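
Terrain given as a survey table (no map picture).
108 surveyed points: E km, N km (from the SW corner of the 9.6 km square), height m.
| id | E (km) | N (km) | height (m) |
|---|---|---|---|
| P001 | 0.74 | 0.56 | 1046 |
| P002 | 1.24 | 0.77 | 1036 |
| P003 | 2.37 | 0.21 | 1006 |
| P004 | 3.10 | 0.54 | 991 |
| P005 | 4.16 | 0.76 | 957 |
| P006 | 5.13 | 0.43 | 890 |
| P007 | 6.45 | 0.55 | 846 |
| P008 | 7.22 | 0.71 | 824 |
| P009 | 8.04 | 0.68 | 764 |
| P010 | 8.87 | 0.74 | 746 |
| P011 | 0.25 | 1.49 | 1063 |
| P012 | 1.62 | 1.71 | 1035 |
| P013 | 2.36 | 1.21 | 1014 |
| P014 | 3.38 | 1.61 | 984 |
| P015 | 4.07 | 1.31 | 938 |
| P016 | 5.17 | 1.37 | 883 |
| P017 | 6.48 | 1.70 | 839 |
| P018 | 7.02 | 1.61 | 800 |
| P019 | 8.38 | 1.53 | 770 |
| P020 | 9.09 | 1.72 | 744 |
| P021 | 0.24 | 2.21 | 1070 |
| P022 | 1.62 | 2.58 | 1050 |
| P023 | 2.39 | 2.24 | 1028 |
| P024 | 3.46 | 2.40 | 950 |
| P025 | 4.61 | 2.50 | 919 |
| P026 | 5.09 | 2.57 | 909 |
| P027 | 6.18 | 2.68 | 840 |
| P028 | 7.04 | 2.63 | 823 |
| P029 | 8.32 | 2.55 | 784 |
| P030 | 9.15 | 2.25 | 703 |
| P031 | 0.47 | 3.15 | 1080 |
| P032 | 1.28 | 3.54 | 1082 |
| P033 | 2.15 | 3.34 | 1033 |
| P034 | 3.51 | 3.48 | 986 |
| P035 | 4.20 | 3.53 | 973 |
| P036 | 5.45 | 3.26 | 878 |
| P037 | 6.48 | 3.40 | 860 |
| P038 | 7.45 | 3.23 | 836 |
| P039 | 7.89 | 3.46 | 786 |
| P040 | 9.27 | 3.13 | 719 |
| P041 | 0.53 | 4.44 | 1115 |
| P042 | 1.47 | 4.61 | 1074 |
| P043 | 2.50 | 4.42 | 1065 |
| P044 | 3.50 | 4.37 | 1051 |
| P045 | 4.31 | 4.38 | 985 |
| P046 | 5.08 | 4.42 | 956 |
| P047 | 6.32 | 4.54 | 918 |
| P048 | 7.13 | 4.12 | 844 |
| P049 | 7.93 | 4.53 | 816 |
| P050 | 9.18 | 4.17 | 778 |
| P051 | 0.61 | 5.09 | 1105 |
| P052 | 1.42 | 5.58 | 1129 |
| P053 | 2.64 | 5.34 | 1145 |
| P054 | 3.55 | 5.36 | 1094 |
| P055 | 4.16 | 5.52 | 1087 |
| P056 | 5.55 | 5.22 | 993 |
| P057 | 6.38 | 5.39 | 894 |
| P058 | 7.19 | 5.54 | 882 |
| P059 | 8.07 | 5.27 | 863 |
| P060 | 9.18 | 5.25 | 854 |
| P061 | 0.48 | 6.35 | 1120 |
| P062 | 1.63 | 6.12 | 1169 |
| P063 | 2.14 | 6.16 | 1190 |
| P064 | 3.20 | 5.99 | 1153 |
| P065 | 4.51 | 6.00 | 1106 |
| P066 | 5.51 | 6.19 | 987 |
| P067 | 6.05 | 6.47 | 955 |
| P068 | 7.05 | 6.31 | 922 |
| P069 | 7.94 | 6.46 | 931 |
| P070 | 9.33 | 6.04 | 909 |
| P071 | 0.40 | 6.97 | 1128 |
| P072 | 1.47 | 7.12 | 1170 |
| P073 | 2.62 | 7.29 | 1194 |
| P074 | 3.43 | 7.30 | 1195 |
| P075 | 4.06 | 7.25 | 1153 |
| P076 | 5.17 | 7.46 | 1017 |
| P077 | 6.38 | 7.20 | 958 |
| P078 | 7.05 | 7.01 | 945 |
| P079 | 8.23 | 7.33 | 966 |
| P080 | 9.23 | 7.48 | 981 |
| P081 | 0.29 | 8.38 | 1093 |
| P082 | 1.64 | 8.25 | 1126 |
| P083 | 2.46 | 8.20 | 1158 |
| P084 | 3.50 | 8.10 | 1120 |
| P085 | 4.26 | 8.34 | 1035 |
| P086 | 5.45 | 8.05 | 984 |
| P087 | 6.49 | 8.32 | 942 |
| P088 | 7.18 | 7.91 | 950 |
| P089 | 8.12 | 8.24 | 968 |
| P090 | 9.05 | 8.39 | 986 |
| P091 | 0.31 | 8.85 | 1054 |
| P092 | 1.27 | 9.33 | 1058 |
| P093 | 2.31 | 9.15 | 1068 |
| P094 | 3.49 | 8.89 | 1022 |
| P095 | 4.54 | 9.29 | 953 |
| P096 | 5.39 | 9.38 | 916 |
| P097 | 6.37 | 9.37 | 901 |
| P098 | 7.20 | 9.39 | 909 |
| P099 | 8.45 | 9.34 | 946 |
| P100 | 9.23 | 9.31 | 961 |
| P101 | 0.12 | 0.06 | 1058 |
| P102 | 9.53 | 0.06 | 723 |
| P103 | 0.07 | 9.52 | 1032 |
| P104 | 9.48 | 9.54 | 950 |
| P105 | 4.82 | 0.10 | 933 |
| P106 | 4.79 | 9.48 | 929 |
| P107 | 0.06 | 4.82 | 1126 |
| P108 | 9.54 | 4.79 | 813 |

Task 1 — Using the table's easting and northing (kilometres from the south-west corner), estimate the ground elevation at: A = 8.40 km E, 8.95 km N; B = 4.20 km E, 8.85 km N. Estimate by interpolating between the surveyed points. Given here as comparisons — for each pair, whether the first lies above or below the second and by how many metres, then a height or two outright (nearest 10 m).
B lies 40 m above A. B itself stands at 1000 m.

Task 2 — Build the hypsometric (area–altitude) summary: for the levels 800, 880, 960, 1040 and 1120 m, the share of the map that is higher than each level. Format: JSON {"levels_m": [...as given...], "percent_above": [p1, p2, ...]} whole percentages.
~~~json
{"levels_m": [800, 880, 960, 1040, 1120], "percent_above": [90, 78, 55, 32, 12]}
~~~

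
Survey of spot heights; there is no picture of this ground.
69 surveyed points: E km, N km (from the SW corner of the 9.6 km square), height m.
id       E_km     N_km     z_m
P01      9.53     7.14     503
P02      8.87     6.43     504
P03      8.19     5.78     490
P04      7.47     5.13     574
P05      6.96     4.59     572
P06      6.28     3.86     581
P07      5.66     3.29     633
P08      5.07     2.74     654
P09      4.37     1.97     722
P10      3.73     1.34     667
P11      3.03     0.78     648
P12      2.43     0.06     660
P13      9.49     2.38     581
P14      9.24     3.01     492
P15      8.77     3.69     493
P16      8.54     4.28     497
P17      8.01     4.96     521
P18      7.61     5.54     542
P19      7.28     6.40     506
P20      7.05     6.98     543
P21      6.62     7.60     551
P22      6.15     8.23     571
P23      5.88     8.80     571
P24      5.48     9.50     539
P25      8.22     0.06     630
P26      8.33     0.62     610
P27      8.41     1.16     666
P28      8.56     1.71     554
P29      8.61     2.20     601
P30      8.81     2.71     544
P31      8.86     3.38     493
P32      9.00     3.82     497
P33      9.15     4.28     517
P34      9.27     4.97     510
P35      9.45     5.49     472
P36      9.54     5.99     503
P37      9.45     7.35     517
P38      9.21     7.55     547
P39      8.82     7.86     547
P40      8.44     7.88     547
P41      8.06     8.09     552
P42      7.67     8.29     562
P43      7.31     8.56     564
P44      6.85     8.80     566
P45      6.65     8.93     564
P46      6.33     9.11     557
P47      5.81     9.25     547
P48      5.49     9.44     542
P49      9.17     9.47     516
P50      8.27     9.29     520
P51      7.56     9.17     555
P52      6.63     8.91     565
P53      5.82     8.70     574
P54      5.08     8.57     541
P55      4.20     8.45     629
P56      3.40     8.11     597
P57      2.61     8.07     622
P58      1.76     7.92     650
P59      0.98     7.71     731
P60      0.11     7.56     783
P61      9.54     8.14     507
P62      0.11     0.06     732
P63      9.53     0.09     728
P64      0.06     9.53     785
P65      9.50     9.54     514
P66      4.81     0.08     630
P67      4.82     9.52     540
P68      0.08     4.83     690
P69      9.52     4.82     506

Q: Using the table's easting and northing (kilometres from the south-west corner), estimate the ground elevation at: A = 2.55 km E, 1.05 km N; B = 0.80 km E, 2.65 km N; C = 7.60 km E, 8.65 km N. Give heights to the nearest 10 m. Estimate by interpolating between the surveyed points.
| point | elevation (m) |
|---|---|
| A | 660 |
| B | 670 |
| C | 560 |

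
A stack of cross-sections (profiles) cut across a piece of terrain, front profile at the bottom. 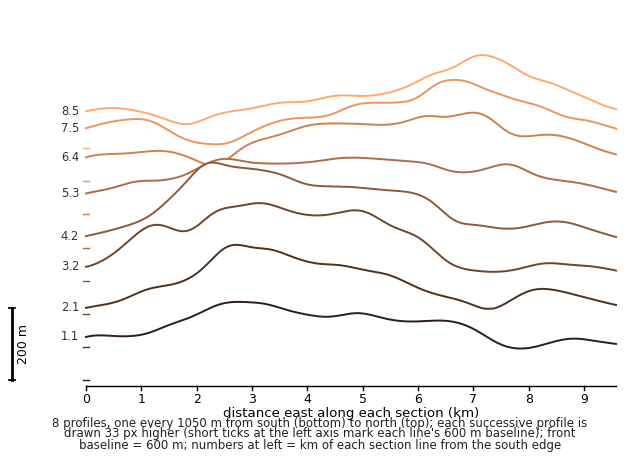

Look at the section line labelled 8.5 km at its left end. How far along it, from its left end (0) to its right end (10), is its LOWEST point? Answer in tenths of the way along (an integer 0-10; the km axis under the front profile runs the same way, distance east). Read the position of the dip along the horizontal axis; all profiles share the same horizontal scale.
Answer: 2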